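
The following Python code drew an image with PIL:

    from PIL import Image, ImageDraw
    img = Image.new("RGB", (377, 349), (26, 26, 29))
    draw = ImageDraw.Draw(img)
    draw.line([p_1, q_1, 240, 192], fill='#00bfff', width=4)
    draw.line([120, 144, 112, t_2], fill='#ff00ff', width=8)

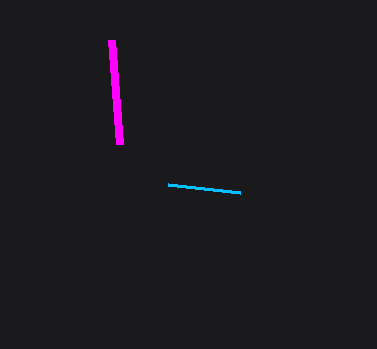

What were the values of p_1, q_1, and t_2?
p_1 = 168, q_1 = 184, t_2 = 40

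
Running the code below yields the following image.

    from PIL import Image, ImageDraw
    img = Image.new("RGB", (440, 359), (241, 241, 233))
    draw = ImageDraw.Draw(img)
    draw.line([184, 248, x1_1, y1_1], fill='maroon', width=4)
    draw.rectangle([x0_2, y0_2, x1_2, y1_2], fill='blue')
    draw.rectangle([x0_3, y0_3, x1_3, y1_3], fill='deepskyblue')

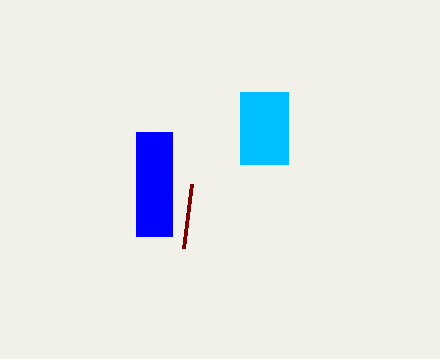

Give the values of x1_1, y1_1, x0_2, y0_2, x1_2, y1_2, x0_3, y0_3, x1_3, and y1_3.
x1_1 = 192, y1_1 = 184, x0_2 = 136, y0_2 = 132, x1_2 = 172, y1_2 = 236, x0_3 = 240, y0_3 = 92, x1_3 = 288, y1_3 = 164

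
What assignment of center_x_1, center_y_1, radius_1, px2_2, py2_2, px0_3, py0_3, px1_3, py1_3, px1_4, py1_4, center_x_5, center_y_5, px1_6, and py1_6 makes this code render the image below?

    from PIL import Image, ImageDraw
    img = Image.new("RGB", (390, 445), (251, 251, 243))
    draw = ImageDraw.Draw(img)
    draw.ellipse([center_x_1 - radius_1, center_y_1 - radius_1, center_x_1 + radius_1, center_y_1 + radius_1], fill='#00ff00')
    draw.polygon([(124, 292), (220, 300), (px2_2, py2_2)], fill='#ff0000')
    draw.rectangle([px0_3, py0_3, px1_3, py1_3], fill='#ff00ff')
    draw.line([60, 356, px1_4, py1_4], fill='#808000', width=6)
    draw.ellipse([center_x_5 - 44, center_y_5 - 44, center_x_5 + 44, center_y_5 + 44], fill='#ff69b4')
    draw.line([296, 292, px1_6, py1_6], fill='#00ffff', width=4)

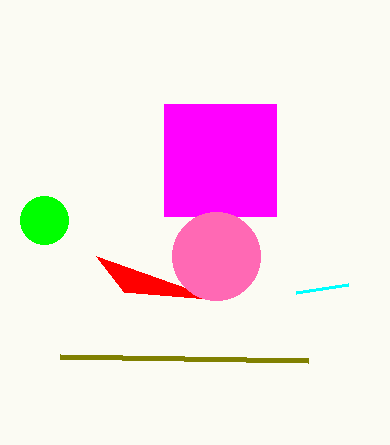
center_x_1 = 44
center_y_1 = 220
radius_1 = 24
px2_2 = 96
py2_2 = 256
px0_3 = 164
py0_3 = 104
px1_3 = 276
py1_3 = 216
px1_4 = 308
py1_4 = 360
center_x_5 = 216
center_y_5 = 256
px1_6 = 348
py1_6 = 284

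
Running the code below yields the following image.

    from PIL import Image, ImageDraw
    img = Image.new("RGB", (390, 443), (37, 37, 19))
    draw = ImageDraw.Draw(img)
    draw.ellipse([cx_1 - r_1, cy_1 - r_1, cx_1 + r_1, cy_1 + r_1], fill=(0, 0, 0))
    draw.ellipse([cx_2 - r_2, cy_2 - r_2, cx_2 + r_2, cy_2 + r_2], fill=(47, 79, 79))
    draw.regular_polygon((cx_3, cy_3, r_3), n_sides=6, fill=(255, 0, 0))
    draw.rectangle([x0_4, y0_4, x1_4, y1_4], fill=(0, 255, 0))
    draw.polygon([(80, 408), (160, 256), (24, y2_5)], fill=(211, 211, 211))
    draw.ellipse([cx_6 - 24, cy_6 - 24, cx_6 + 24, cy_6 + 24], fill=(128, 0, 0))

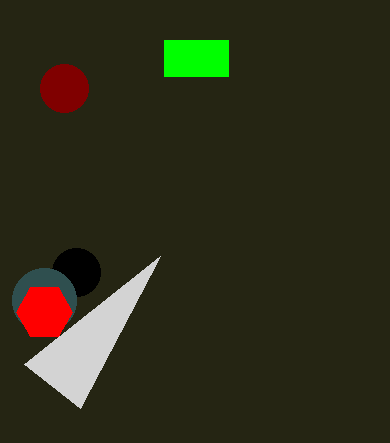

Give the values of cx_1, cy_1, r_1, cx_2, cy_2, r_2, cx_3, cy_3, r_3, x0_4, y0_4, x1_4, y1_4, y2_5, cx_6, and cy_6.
cx_1 = 76
cy_1 = 272
r_1 = 24
cx_2 = 44
cy_2 = 300
r_2 = 32
cx_3 = 44
cy_3 = 312
r_3 = 28
x0_4 = 164
y0_4 = 40
x1_4 = 228
y1_4 = 76
y2_5 = 364
cx_6 = 64
cy_6 = 88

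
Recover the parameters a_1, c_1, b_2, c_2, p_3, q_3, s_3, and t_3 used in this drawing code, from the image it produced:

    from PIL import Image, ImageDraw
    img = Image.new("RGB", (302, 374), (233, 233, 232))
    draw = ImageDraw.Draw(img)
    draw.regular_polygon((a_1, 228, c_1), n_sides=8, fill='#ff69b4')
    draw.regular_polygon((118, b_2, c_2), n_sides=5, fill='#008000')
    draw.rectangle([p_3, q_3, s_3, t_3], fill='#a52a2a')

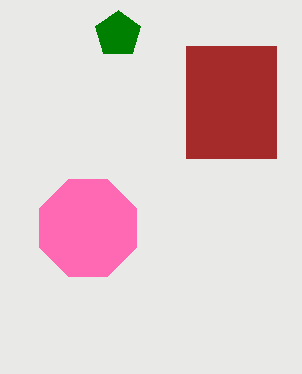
a_1 = 88, c_1 = 52, b_2 = 34, c_2 = 24, p_3 = 186, q_3 = 46, s_3 = 276, t_3 = 158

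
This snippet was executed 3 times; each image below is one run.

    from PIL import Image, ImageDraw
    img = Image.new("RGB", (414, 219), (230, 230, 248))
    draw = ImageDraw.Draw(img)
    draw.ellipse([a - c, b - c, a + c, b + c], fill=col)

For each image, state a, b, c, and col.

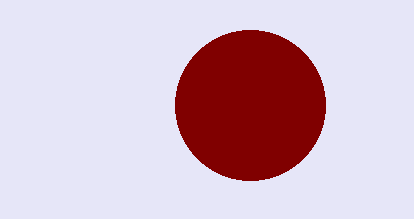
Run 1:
a = 250, b = 105, c = 75, col = 'maroon'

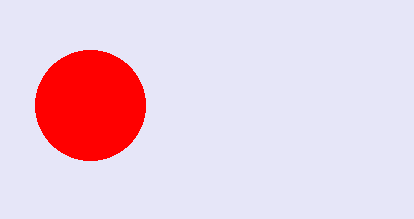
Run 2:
a = 90
b = 105
c = 55
col = 'red'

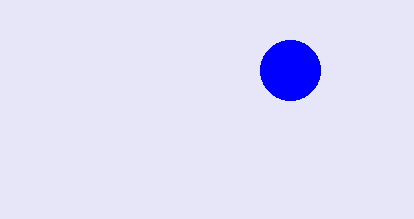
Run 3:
a = 290, b = 70, c = 30, col = 'blue'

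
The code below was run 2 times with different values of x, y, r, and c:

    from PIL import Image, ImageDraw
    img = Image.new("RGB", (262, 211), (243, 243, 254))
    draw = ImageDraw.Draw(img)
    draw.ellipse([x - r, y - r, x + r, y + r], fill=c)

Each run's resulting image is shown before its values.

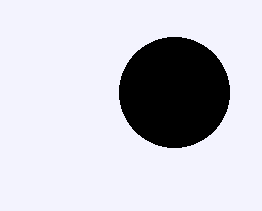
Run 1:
x = 174; y = 92; r = 55; c = 'black'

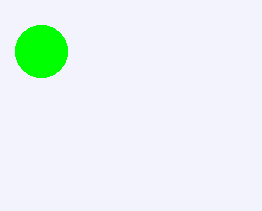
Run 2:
x = 41; y = 51; r = 26; c = 'lime'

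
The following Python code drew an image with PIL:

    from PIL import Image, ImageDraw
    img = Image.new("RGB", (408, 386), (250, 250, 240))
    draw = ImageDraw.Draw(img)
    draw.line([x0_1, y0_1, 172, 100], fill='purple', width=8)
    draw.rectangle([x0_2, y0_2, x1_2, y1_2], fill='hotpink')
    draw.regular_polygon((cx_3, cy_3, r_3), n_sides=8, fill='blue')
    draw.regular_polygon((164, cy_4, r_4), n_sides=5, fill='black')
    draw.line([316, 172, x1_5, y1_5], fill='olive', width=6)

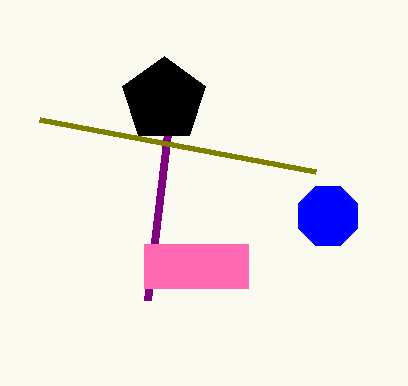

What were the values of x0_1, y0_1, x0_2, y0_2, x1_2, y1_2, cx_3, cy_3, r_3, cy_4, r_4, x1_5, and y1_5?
x0_1 = 148; y0_1 = 300; x0_2 = 144; y0_2 = 244; x1_2 = 248; y1_2 = 288; cx_3 = 328; cy_3 = 216; r_3 = 32; cy_4 = 100; r_4 = 44; x1_5 = 40; y1_5 = 120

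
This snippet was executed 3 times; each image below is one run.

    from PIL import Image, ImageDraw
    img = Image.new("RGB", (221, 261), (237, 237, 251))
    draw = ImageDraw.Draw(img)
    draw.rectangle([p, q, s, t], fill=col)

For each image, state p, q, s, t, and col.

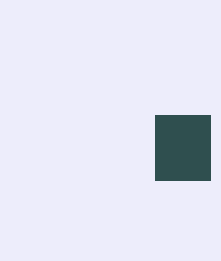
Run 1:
p = 155, q = 115, s = 210, t = 180, col = 'darkslategray'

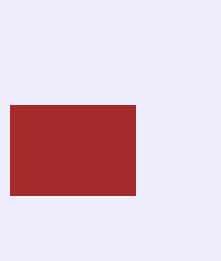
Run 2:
p = 10, q = 105, s = 135, t = 195, col = 'brown'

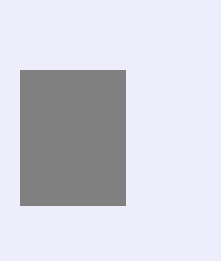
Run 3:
p = 20
q = 70
s = 125
t = 205
col = 'gray'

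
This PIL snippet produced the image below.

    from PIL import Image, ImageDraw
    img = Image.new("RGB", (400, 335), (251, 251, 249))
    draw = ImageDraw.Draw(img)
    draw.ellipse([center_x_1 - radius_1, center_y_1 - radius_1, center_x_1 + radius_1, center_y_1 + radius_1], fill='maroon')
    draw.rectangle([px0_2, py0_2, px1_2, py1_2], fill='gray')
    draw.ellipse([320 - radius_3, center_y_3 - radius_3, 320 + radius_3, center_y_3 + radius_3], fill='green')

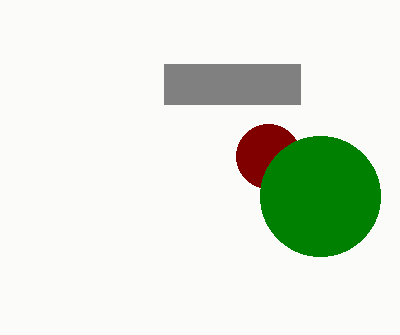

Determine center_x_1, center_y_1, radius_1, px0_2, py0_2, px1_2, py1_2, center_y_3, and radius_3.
center_x_1 = 268
center_y_1 = 156
radius_1 = 32
px0_2 = 164
py0_2 = 64
px1_2 = 300
py1_2 = 104
center_y_3 = 196
radius_3 = 60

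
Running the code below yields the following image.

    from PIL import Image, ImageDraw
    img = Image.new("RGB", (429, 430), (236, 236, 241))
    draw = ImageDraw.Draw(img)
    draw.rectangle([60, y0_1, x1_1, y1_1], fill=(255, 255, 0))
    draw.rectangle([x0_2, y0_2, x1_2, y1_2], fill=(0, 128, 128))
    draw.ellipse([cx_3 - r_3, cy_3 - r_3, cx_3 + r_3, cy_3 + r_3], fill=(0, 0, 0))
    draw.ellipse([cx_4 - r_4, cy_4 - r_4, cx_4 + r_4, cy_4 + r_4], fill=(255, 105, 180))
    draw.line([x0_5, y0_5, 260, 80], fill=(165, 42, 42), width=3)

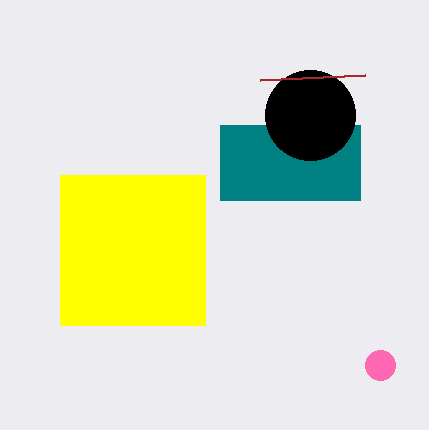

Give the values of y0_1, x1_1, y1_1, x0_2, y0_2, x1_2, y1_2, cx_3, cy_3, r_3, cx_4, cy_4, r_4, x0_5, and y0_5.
y0_1 = 175, x1_1 = 205, y1_1 = 325, x0_2 = 220, y0_2 = 125, x1_2 = 360, y1_2 = 200, cx_3 = 310, cy_3 = 115, r_3 = 45, cx_4 = 380, cy_4 = 365, r_4 = 15, x0_5 = 365, y0_5 = 75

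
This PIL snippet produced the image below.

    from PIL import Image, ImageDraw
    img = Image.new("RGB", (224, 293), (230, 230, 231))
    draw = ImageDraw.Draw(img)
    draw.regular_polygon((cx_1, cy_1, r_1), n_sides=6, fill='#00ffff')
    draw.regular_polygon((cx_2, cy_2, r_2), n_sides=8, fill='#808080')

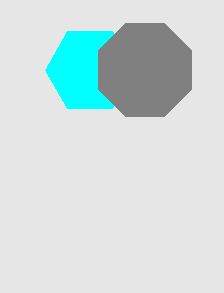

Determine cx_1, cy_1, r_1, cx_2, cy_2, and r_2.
cx_1 = 90; cy_1 = 70; r_1 = 45; cx_2 = 145; cy_2 = 70; r_2 = 50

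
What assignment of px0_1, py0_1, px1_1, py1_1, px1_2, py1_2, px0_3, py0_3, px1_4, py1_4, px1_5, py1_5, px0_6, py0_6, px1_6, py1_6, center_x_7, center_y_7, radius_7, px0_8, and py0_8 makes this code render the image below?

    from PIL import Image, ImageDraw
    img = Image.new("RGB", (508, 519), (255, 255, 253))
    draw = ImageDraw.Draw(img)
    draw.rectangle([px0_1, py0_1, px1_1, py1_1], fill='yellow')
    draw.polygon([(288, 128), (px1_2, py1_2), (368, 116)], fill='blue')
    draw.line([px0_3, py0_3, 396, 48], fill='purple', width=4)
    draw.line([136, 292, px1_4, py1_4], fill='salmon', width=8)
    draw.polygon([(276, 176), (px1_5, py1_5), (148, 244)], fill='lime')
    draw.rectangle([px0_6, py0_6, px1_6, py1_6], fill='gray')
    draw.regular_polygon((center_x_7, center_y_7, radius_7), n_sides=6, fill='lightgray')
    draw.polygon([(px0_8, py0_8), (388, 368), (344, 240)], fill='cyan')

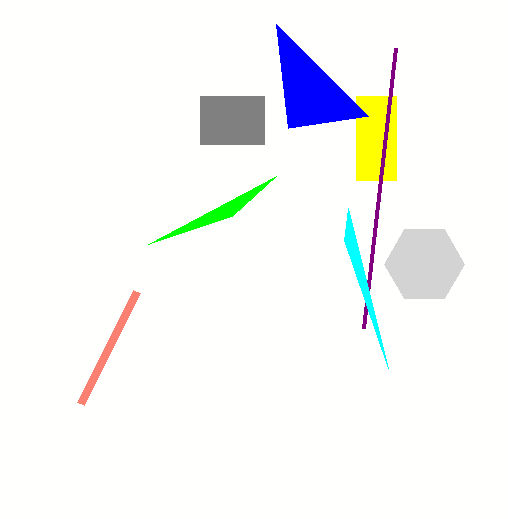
px0_1 = 356
py0_1 = 96
px1_1 = 396
py1_1 = 180
px1_2 = 276
py1_2 = 24
px0_3 = 364
py0_3 = 328
px1_4 = 80
py1_4 = 404
px1_5 = 232
py1_5 = 216
px0_6 = 200
py0_6 = 96
px1_6 = 264
py1_6 = 144
center_x_7 = 424
center_y_7 = 264
radius_7 = 40
px0_8 = 348
py0_8 = 208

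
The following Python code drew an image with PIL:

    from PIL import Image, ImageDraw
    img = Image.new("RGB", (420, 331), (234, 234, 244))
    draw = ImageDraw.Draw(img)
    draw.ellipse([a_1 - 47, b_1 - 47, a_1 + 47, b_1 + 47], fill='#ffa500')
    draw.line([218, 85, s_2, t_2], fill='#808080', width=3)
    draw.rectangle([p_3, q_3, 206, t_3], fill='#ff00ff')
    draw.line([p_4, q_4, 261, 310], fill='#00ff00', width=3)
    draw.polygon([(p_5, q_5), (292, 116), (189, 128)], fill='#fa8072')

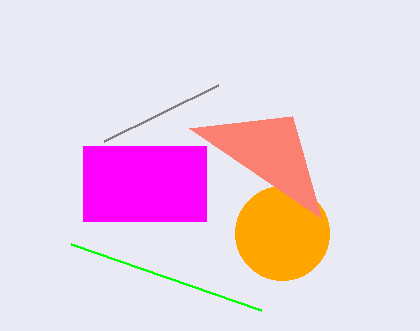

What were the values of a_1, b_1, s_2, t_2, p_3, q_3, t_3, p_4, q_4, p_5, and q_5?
a_1 = 282; b_1 = 233; s_2 = 104; t_2 = 141; p_3 = 83; q_3 = 146; t_3 = 221; p_4 = 71; q_4 = 244; p_5 = 321; q_5 = 218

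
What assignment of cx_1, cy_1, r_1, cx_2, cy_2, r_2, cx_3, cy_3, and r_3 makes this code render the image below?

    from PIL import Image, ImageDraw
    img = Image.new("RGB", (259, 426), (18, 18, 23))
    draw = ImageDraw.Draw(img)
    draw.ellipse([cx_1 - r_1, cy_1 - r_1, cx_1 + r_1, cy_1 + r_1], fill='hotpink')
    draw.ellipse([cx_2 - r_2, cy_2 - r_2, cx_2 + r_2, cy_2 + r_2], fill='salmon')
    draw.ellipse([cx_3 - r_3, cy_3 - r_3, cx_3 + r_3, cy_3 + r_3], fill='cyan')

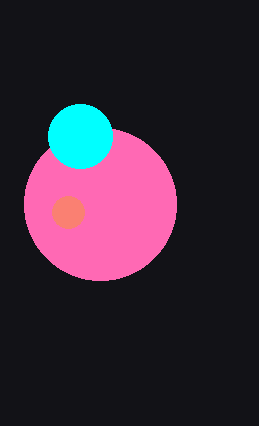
cx_1 = 100; cy_1 = 204; r_1 = 76; cx_2 = 68; cy_2 = 212; r_2 = 16; cx_3 = 80; cy_3 = 136; r_3 = 32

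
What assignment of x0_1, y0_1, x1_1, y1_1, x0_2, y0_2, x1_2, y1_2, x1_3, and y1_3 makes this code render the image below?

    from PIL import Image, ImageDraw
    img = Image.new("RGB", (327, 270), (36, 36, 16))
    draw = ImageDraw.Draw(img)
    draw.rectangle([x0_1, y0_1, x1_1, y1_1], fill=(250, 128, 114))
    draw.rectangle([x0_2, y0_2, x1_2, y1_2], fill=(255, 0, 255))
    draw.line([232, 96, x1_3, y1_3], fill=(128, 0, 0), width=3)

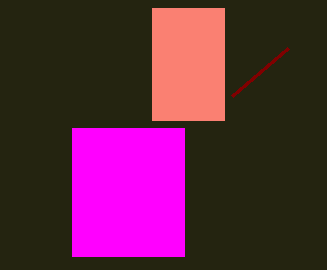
x0_1 = 152
y0_1 = 8
x1_1 = 224
y1_1 = 120
x0_2 = 72
y0_2 = 128
x1_2 = 184
y1_2 = 256
x1_3 = 288
y1_3 = 48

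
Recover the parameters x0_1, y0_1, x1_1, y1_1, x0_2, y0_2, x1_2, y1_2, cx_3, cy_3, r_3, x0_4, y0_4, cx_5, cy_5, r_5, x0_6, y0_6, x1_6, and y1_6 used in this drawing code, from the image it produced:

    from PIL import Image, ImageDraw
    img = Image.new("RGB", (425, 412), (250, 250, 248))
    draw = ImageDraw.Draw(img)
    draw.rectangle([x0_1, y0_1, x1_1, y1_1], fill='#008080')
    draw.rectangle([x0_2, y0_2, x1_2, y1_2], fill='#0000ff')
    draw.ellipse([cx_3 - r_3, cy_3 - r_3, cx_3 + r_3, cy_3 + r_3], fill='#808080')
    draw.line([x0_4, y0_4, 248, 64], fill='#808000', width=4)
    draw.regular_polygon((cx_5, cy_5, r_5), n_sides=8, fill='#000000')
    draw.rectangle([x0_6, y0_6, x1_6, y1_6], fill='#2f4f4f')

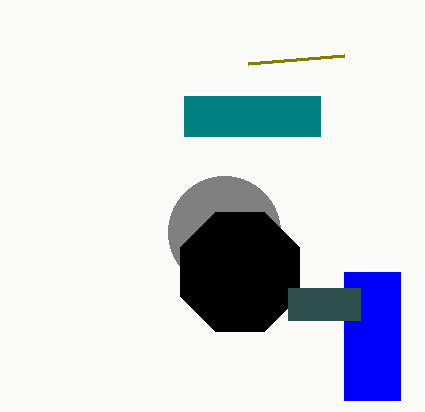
x0_1 = 184; y0_1 = 96; x1_1 = 320; y1_1 = 136; x0_2 = 344; y0_2 = 272; x1_2 = 400; y1_2 = 400; cx_3 = 224; cy_3 = 232; r_3 = 56; x0_4 = 344; y0_4 = 56; cx_5 = 240; cy_5 = 272; r_5 = 64; x0_6 = 288; y0_6 = 288; x1_6 = 360; y1_6 = 320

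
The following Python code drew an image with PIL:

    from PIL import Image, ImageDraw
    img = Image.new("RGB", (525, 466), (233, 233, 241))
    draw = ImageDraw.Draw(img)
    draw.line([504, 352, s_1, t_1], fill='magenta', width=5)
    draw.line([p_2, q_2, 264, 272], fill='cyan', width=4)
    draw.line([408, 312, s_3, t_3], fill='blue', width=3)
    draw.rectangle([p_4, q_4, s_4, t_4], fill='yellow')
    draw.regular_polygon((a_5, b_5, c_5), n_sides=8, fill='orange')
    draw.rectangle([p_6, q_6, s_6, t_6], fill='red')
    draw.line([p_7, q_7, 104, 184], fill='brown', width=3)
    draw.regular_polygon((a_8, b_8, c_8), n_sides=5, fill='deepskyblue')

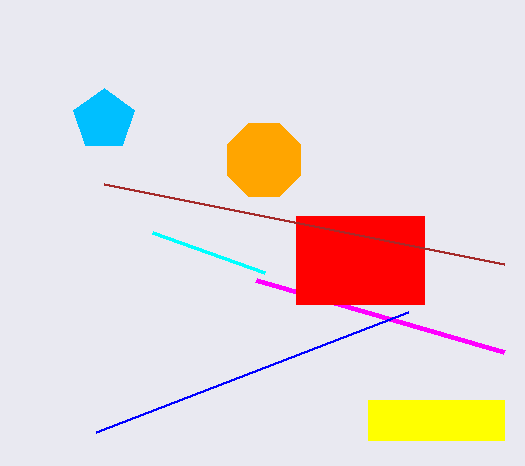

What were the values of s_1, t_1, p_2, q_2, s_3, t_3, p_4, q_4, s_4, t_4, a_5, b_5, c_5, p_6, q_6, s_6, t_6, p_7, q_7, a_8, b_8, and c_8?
s_1 = 256; t_1 = 280; p_2 = 152; q_2 = 232; s_3 = 96; t_3 = 432; p_4 = 368; q_4 = 400; s_4 = 504; t_4 = 440; a_5 = 264; b_5 = 160; c_5 = 40; p_6 = 296; q_6 = 216; s_6 = 424; t_6 = 304; p_7 = 504; q_7 = 264; a_8 = 104; b_8 = 120; c_8 = 32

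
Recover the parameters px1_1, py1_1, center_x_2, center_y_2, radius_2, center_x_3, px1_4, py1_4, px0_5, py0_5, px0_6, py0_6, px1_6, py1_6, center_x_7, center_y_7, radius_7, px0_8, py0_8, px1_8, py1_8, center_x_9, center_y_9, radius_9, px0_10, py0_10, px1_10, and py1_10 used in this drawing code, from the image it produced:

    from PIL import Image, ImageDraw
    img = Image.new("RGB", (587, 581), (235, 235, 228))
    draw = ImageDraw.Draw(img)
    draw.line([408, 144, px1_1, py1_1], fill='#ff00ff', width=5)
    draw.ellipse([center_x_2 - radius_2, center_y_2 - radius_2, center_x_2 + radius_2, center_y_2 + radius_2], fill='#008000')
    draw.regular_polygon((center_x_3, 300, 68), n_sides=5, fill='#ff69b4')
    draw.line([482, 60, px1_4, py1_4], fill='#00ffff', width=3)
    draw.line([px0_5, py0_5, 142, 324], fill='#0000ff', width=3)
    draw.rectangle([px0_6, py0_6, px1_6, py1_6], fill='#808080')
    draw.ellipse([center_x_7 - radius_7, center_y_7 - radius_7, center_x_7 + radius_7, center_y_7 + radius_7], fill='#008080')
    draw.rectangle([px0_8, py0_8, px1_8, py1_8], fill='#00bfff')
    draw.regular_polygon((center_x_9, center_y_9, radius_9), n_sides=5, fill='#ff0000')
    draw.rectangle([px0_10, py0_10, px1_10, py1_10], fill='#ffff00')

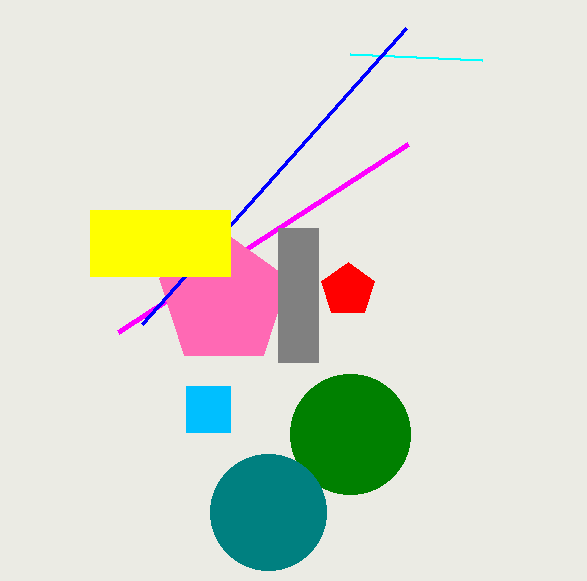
px1_1 = 118
py1_1 = 332
center_x_2 = 350
center_y_2 = 434
radius_2 = 60
center_x_3 = 224
px1_4 = 350
py1_4 = 54
px0_5 = 406
py0_5 = 28
px0_6 = 278
py0_6 = 228
px1_6 = 318
py1_6 = 362
center_x_7 = 268
center_y_7 = 512
radius_7 = 58
px0_8 = 186
py0_8 = 386
px1_8 = 230
py1_8 = 432
center_x_9 = 348
center_y_9 = 290
radius_9 = 28
px0_10 = 90
py0_10 = 210
px1_10 = 230
py1_10 = 276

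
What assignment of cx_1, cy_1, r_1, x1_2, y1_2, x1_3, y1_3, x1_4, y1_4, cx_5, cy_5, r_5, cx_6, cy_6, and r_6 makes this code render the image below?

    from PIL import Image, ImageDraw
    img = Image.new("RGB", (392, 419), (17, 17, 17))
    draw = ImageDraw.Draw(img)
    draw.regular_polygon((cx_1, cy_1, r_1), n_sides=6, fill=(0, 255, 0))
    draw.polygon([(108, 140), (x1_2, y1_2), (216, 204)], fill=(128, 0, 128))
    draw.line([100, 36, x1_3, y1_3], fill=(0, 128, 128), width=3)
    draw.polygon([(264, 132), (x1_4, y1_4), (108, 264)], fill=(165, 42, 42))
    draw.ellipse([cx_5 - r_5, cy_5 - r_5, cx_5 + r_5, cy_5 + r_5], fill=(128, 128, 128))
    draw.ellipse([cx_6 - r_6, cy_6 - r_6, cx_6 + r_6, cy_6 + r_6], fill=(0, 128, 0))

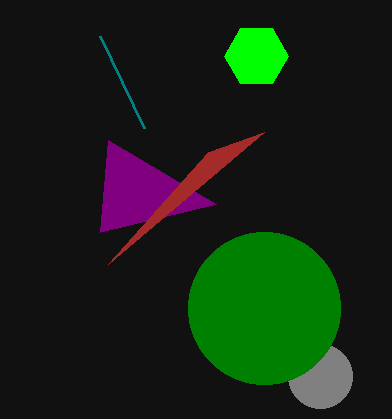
cx_1 = 256; cy_1 = 56; r_1 = 32; x1_2 = 100; y1_2 = 232; x1_3 = 144; y1_3 = 128; x1_4 = 208; y1_4 = 152; cx_5 = 320; cy_5 = 376; r_5 = 32; cx_6 = 264; cy_6 = 308; r_6 = 76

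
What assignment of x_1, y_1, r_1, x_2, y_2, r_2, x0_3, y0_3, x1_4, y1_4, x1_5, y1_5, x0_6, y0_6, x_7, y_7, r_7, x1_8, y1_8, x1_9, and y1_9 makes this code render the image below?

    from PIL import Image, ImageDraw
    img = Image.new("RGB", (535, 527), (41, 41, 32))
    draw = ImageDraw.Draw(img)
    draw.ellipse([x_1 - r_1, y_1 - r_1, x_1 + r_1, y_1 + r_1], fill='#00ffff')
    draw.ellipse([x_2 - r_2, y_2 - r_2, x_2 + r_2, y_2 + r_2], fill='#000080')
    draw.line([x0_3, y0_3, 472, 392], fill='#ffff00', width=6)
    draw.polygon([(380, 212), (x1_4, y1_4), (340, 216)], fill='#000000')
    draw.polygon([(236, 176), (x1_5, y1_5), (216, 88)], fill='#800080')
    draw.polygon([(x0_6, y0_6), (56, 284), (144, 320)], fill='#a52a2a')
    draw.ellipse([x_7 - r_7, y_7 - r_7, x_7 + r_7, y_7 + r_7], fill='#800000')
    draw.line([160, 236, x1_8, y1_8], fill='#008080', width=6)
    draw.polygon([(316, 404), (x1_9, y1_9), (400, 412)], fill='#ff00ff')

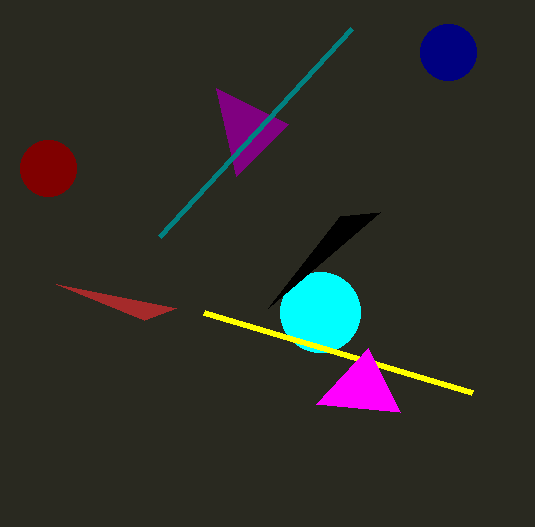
x_1 = 320
y_1 = 312
r_1 = 40
x_2 = 448
y_2 = 52
r_2 = 28
x0_3 = 204
y0_3 = 312
x1_4 = 268
y1_4 = 308
x1_5 = 288
y1_5 = 124
x0_6 = 176
y0_6 = 308
x_7 = 48
y_7 = 168
r_7 = 28
x1_8 = 352
y1_8 = 28
x1_9 = 368
y1_9 = 348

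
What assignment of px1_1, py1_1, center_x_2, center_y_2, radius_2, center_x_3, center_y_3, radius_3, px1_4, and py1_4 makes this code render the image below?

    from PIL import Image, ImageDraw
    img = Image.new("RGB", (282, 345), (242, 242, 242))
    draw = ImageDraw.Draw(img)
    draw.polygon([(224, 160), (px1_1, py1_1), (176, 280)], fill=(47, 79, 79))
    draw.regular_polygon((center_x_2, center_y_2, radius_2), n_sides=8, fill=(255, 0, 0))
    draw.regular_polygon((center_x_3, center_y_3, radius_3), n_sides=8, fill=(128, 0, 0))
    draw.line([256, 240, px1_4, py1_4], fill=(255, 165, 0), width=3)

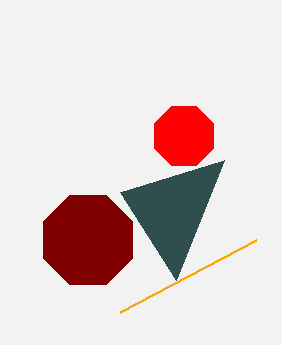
px1_1 = 120
py1_1 = 192
center_x_2 = 184
center_y_2 = 136
radius_2 = 32
center_x_3 = 88
center_y_3 = 240
radius_3 = 48
px1_4 = 120
py1_4 = 312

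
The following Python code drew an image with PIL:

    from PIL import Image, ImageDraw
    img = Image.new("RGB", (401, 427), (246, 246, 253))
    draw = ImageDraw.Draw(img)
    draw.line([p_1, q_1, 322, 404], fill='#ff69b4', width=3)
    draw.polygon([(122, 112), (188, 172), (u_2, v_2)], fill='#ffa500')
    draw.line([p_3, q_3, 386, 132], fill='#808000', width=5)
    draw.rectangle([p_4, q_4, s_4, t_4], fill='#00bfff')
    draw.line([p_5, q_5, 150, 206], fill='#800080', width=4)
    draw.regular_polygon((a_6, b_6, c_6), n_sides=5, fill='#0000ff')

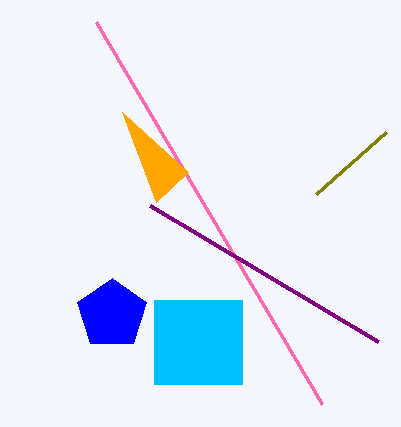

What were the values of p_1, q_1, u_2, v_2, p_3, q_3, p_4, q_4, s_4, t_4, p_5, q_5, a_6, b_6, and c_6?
p_1 = 96; q_1 = 22; u_2 = 156; v_2 = 202; p_3 = 316; q_3 = 194; p_4 = 154; q_4 = 300; s_4 = 242; t_4 = 384; p_5 = 378; q_5 = 342; a_6 = 112; b_6 = 314; c_6 = 36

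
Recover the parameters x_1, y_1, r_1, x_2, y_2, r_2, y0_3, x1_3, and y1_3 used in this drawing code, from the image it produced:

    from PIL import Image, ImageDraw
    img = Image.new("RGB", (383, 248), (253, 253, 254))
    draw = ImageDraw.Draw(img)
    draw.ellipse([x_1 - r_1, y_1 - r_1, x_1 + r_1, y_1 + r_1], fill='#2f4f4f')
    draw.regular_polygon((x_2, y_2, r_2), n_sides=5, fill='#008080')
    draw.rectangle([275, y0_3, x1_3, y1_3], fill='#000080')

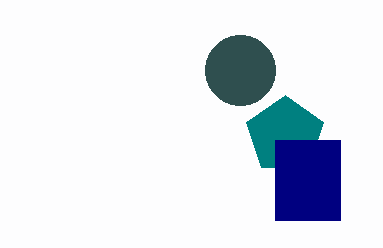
x_1 = 240, y_1 = 70, r_1 = 35, x_2 = 285, y_2 = 135, r_2 = 40, y0_3 = 140, x1_3 = 340, y1_3 = 220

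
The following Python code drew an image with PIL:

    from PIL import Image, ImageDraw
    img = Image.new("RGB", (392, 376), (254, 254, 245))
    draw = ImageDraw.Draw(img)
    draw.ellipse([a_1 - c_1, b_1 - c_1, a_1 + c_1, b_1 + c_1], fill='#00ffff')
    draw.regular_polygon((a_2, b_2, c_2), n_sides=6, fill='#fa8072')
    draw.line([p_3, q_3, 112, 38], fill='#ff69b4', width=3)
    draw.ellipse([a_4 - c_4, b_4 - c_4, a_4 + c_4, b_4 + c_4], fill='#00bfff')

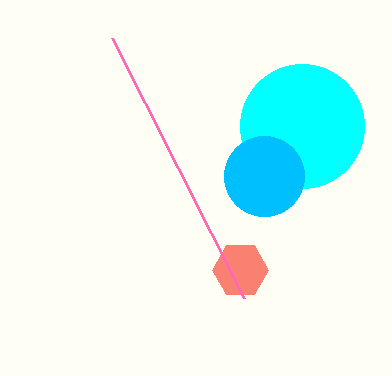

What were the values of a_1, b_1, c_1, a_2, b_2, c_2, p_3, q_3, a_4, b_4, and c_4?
a_1 = 302; b_1 = 126; c_1 = 62; a_2 = 240; b_2 = 270; c_2 = 28; p_3 = 244; q_3 = 298; a_4 = 264; b_4 = 176; c_4 = 40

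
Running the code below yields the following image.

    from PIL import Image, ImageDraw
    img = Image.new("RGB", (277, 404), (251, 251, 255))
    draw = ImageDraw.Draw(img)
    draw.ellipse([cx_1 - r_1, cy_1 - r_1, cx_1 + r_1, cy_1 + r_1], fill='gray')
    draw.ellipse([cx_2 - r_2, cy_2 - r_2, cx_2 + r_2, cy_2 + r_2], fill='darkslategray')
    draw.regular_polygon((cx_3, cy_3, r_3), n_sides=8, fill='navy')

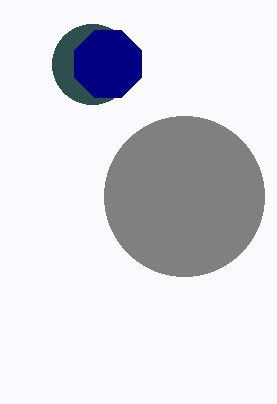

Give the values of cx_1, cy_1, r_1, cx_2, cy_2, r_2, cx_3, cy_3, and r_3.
cx_1 = 184
cy_1 = 196
r_1 = 80
cx_2 = 92
cy_2 = 64
r_2 = 40
cx_3 = 108
cy_3 = 64
r_3 = 36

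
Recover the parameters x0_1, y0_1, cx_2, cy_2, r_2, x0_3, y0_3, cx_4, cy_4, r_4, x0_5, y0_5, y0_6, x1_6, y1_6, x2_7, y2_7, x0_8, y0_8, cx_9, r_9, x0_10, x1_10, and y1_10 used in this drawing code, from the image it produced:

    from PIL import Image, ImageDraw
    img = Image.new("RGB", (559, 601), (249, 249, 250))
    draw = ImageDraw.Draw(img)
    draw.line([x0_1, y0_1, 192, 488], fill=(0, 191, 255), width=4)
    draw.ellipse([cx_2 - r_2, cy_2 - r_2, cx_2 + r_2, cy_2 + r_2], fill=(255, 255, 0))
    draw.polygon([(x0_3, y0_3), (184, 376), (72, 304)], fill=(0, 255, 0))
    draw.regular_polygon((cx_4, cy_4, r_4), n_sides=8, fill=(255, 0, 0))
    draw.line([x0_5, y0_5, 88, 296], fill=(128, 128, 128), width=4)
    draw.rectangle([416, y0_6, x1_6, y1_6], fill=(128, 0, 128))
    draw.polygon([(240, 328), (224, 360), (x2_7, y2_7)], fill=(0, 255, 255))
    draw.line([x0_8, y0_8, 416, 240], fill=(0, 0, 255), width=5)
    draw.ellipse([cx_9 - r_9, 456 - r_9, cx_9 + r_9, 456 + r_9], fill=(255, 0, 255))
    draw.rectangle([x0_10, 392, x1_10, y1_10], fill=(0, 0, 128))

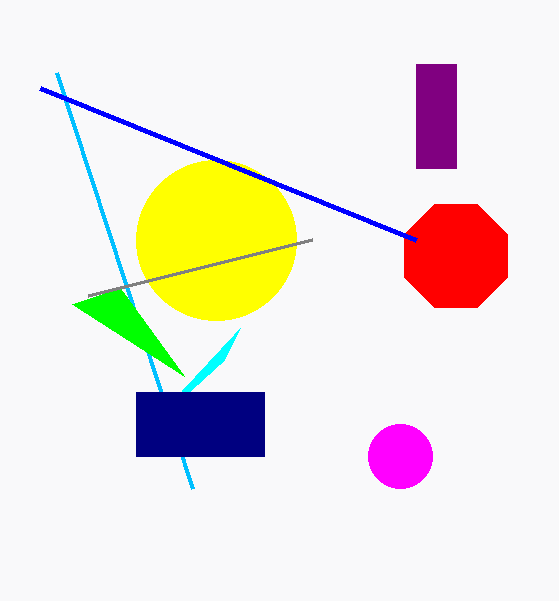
x0_1 = 56, y0_1 = 72, cx_2 = 216, cy_2 = 240, r_2 = 80, x0_3 = 120, y0_3 = 288, cx_4 = 456, cy_4 = 256, r_4 = 56, x0_5 = 312, y0_5 = 240, y0_6 = 64, x1_6 = 456, y1_6 = 168, x2_7 = 136, y2_7 = 440, x0_8 = 40, y0_8 = 88, cx_9 = 400, r_9 = 32, x0_10 = 136, x1_10 = 264, y1_10 = 456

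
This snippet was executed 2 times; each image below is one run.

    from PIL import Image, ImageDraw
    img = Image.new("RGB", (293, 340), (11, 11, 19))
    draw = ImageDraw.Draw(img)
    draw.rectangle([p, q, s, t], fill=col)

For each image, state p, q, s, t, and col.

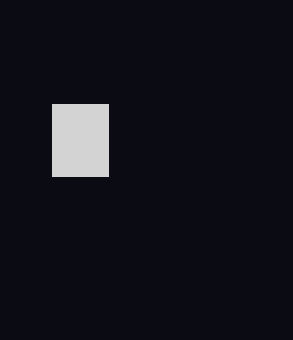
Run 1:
p = 52
q = 104
s = 108
t = 176
col = 'lightgray'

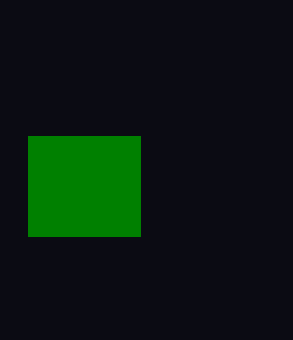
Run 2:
p = 28, q = 136, s = 140, t = 236, col = 'green'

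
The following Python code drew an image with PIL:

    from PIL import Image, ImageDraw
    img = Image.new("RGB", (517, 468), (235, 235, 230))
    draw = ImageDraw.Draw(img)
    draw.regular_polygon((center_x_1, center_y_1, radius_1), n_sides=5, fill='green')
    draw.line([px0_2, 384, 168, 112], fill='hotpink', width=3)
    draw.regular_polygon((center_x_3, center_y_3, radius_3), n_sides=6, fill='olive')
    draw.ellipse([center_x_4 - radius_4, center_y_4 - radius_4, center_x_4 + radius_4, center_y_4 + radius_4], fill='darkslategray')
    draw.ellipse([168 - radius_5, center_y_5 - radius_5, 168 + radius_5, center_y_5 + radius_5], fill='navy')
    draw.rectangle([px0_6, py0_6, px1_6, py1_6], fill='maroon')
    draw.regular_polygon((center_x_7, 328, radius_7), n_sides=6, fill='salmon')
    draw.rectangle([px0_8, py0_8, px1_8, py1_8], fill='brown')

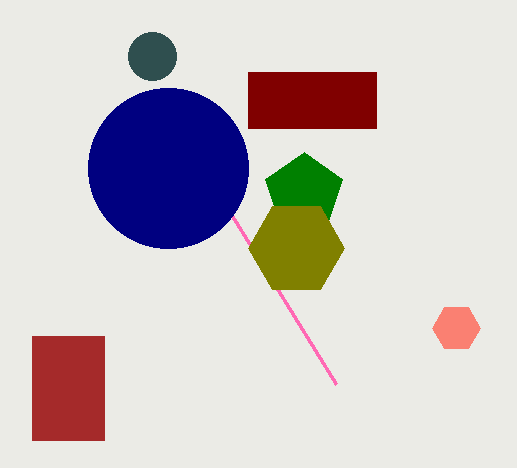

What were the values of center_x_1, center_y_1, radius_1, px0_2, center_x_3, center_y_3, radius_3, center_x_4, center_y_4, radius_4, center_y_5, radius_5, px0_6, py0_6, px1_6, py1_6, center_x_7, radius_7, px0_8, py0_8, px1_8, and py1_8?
center_x_1 = 304; center_y_1 = 192; radius_1 = 40; px0_2 = 336; center_x_3 = 296; center_y_3 = 248; radius_3 = 48; center_x_4 = 152; center_y_4 = 56; radius_4 = 24; center_y_5 = 168; radius_5 = 80; px0_6 = 248; py0_6 = 72; px1_6 = 376; py1_6 = 128; center_x_7 = 456; radius_7 = 24; px0_8 = 32; py0_8 = 336; px1_8 = 104; py1_8 = 440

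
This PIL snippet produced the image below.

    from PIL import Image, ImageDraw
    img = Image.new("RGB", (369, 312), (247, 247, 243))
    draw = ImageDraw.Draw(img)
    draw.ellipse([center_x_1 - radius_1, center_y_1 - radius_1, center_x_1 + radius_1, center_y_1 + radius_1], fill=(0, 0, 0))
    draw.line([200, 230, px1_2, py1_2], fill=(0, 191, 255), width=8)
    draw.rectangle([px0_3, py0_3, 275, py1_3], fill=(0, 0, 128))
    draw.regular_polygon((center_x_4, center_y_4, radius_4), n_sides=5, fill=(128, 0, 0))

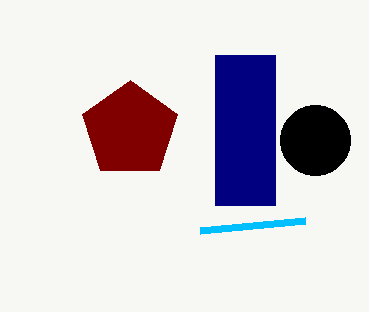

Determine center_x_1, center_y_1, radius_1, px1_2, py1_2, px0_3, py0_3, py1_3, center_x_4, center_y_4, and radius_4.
center_x_1 = 315; center_y_1 = 140; radius_1 = 35; px1_2 = 305; py1_2 = 220; px0_3 = 215; py0_3 = 55; py1_3 = 205; center_x_4 = 130; center_y_4 = 130; radius_4 = 50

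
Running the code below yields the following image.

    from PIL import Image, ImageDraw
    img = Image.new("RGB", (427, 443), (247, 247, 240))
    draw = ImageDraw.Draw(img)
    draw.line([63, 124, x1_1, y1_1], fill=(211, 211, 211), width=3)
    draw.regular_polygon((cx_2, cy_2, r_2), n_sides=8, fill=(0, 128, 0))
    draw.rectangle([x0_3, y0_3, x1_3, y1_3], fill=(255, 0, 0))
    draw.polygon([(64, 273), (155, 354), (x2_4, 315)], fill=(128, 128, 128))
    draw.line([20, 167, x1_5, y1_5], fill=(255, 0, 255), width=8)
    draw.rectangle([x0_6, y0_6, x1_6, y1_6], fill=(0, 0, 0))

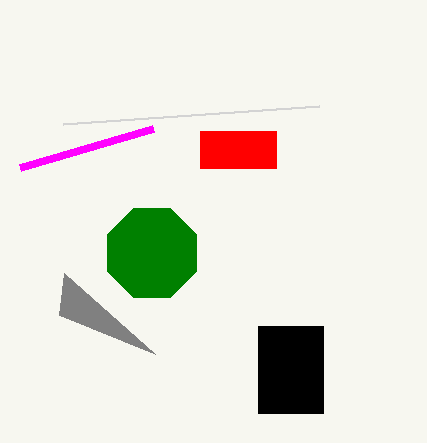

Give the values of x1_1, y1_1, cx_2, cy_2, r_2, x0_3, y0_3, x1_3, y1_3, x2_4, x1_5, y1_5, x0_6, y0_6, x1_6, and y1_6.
x1_1 = 319, y1_1 = 106, cx_2 = 152, cy_2 = 253, r_2 = 48, x0_3 = 200, y0_3 = 131, x1_3 = 276, y1_3 = 168, x2_4 = 59, x1_5 = 153, y1_5 = 128, x0_6 = 258, y0_6 = 326, x1_6 = 323, y1_6 = 413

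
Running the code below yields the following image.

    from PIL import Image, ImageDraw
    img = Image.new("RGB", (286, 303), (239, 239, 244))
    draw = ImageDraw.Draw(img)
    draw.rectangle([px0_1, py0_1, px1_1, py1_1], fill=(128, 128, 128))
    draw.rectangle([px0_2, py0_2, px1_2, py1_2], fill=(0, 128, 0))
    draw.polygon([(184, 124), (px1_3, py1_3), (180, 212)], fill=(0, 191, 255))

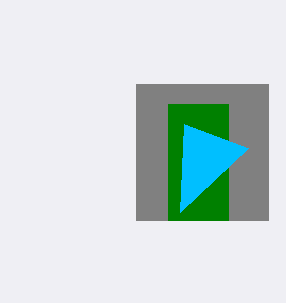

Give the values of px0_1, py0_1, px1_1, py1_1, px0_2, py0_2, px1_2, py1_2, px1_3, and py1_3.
px0_1 = 136; py0_1 = 84; px1_1 = 268; py1_1 = 220; px0_2 = 168; py0_2 = 104; px1_2 = 228; py1_2 = 220; px1_3 = 248; py1_3 = 148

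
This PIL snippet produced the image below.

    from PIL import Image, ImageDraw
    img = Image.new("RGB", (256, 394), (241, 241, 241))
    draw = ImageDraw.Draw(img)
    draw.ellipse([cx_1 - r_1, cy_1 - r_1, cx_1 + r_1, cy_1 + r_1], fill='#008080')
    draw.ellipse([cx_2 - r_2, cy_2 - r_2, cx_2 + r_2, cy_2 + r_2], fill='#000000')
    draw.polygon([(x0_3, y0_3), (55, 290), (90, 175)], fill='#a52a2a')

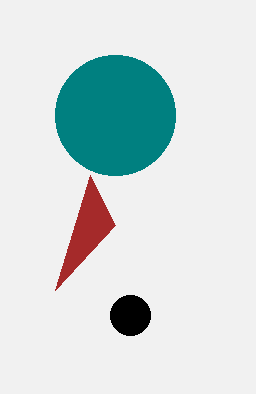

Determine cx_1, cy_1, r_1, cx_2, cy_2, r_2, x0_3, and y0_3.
cx_1 = 115, cy_1 = 115, r_1 = 60, cx_2 = 130, cy_2 = 315, r_2 = 20, x0_3 = 115, y0_3 = 225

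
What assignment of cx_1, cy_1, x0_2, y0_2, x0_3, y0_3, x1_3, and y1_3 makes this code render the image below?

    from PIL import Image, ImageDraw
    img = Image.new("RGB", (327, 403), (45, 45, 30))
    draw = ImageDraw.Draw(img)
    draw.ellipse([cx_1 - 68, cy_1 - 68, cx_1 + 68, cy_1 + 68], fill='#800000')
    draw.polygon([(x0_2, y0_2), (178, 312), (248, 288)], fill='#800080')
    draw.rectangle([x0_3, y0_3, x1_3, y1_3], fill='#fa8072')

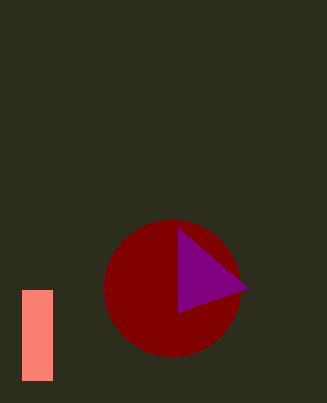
cx_1 = 172, cy_1 = 288, x0_2 = 178, y0_2 = 228, x0_3 = 22, y0_3 = 290, x1_3 = 52, y1_3 = 380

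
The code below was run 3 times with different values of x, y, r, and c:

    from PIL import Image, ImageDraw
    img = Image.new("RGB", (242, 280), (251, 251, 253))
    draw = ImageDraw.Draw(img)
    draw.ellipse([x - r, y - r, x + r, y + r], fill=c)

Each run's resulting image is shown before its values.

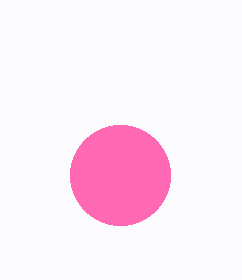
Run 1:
x = 120
y = 175
r = 50
c = 'hotpink'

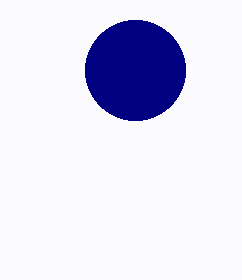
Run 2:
x = 135
y = 70
r = 50
c = 'navy'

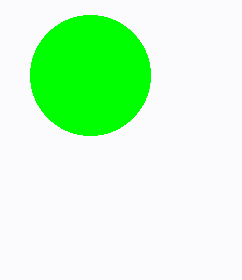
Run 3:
x = 90; y = 75; r = 60; c = 'lime'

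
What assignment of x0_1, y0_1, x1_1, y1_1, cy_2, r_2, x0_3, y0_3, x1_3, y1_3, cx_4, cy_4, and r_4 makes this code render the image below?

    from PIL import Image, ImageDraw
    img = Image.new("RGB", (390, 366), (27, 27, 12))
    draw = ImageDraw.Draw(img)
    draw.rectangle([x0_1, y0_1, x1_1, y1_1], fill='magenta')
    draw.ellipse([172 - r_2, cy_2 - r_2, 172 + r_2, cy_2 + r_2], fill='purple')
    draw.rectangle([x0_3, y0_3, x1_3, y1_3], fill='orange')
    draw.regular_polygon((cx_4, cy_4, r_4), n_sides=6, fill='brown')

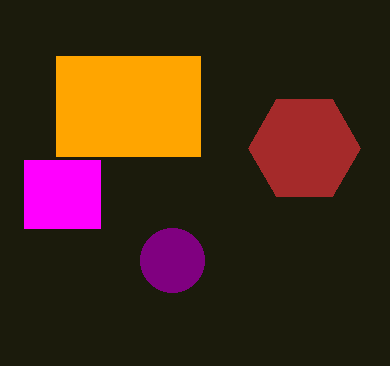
x0_1 = 24; y0_1 = 160; x1_1 = 100; y1_1 = 228; cy_2 = 260; r_2 = 32; x0_3 = 56; y0_3 = 56; x1_3 = 200; y1_3 = 156; cx_4 = 304; cy_4 = 148; r_4 = 56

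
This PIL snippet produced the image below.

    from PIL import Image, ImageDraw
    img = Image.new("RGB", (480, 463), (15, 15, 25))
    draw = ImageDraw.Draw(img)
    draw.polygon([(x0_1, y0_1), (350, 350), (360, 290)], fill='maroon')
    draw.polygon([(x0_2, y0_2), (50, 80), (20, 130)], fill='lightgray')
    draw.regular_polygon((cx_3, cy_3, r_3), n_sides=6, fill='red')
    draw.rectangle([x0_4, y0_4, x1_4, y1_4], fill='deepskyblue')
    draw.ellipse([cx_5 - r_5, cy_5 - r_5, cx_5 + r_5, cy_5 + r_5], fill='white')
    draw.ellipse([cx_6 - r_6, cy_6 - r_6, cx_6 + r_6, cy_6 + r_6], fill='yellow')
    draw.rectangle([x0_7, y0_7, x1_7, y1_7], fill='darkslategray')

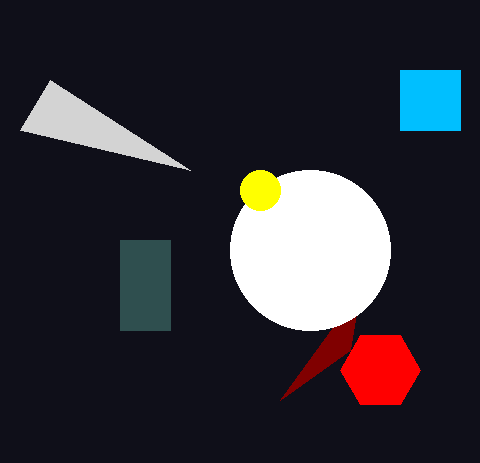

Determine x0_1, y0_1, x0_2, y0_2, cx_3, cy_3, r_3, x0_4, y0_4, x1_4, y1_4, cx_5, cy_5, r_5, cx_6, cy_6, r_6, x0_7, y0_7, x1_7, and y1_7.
x0_1 = 280; y0_1 = 400; x0_2 = 190; y0_2 = 170; cx_3 = 380; cy_3 = 370; r_3 = 40; x0_4 = 400; y0_4 = 70; x1_4 = 460; y1_4 = 130; cx_5 = 310; cy_5 = 250; r_5 = 80; cx_6 = 260; cy_6 = 190; r_6 = 20; x0_7 = 120; y0_7 = 240; x1_7 = 170; y1_7 = 330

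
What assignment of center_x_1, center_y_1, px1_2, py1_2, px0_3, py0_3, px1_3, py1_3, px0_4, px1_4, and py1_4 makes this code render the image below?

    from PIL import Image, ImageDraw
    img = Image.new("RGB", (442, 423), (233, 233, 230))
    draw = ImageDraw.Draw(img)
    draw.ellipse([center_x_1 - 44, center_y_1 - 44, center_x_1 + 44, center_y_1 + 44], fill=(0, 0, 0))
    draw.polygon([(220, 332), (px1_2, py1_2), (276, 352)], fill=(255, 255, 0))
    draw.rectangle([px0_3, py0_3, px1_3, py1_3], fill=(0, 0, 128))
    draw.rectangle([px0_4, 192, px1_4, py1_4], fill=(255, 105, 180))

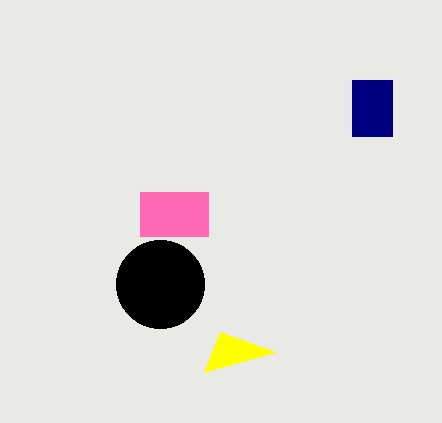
center_x_1 = 160
center_y_1 = 284
px1_2 = 204
py1_2 = 372
px0_3 = 352
py0_3 = 80
px1_3 = 392
py1_3 = 136
px0_4 = 140
px1_4 = 208
py1_4 = 236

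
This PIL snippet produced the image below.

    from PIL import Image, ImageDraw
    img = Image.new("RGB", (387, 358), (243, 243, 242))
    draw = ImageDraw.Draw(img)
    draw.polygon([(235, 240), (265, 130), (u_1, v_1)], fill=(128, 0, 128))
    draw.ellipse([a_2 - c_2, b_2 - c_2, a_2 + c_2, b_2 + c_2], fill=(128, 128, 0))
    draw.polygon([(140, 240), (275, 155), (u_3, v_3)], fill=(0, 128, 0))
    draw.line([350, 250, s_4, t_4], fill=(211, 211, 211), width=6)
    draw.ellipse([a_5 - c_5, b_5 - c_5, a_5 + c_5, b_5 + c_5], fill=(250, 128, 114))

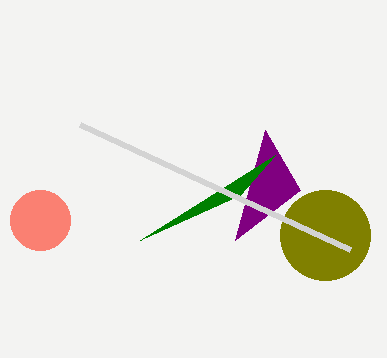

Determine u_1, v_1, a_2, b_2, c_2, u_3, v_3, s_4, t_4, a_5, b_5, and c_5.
u_1 = 300; v_1 = 190; a_2 = 325; b_2 = 235; c_2 = 45; u_3 = 240; v_3 = 195; s_4 = 80; t_4 = 125; a_5 = 40; b_5 = 220; c_5 = 30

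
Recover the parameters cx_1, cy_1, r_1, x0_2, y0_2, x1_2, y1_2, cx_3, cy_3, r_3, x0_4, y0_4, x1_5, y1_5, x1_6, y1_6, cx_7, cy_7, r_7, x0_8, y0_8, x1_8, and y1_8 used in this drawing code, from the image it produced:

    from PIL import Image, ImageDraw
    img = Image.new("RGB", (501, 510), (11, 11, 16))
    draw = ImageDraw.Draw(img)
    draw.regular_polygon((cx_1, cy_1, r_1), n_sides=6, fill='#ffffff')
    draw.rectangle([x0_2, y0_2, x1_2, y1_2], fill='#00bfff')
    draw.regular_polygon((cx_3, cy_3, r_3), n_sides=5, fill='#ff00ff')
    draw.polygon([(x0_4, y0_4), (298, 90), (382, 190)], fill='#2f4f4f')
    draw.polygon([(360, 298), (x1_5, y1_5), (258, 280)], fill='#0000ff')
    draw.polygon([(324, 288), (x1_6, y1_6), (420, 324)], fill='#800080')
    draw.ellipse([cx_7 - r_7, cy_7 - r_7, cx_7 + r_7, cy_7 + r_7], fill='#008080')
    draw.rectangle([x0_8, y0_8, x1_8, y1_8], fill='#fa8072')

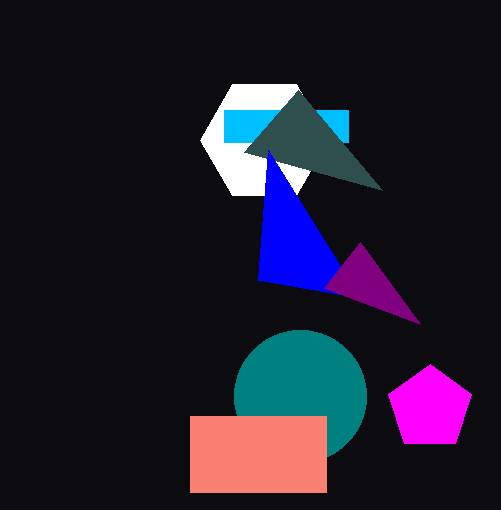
cx_1 = 264; cy_1 = 140; r_1 = 64; x0_2 = 224; y0_2 = 110; x1_2 = 348; y1_2 = 142; cx_3 = 430; cy_3 = 408; r_3 = 44; x0_4 = 244; y0_4 = 152; x1_5 = 268; y1_5 = 150; x1_6 = 360; y1_6 = 242; cx_7 = 300; cy_7 = 396; r_7 = 66; x0_8 = 190; y0_8 = 416; x1_8 = 326; y1_8 = 492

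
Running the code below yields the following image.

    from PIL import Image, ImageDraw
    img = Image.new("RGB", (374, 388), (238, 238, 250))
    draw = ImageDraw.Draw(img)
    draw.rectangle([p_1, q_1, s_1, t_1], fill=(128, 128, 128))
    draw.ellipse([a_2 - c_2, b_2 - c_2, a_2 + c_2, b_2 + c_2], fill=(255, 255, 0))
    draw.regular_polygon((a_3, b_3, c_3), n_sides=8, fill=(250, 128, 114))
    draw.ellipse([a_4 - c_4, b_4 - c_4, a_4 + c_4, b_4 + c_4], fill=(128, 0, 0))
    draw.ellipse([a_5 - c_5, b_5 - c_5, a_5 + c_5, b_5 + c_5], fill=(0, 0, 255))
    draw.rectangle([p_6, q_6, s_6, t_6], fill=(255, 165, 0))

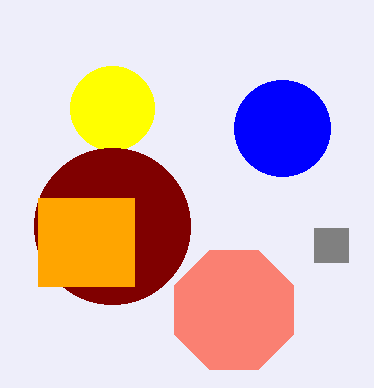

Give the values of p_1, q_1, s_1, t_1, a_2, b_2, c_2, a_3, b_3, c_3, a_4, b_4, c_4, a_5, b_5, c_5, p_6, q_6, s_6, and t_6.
p_1 = 314, q_1 = 228, s_1 = 348, t_1 = 262, a_2 = 112, b_2 = 108, c_2 = 42, a_3 = 234, b_3 = 310, c_3 = 64, a_4 = 112, b_4 = 226, c_4 = 78, a_5 = 282, b_5 = 128, c_5 = 48, p_6 = 38, q_6 = 198, s_6 = 134, t_6 = 286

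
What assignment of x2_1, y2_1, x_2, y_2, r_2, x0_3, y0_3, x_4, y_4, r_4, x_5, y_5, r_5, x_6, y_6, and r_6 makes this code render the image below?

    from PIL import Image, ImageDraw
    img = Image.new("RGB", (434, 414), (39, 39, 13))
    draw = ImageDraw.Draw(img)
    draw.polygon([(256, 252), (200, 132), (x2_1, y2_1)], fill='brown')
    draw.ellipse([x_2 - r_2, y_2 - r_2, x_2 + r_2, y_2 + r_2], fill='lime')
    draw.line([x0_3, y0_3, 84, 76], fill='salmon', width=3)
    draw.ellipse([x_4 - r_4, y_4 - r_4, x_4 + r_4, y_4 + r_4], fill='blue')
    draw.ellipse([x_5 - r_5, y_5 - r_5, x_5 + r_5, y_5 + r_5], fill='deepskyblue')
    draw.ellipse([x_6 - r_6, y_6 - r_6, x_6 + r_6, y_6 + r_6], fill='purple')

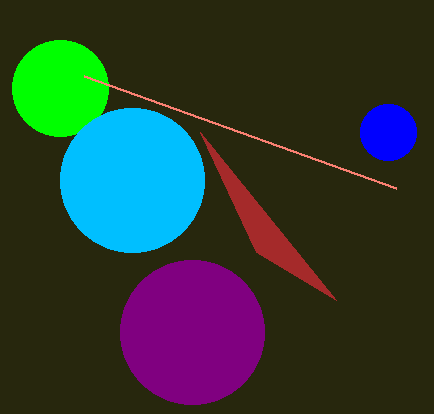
x2_1 = 336
y2_1 = 300
x_2 = 60
y_2 = 88
r_2 = 48
x0_3 = 396
y0_3 = 188
x_4 = 388
y_4 = 132
r_4 = 28
x_5 = 132
y_5 = 180
r_5 = 72
x_6 = 192
y_6 = 332
r_6 = 72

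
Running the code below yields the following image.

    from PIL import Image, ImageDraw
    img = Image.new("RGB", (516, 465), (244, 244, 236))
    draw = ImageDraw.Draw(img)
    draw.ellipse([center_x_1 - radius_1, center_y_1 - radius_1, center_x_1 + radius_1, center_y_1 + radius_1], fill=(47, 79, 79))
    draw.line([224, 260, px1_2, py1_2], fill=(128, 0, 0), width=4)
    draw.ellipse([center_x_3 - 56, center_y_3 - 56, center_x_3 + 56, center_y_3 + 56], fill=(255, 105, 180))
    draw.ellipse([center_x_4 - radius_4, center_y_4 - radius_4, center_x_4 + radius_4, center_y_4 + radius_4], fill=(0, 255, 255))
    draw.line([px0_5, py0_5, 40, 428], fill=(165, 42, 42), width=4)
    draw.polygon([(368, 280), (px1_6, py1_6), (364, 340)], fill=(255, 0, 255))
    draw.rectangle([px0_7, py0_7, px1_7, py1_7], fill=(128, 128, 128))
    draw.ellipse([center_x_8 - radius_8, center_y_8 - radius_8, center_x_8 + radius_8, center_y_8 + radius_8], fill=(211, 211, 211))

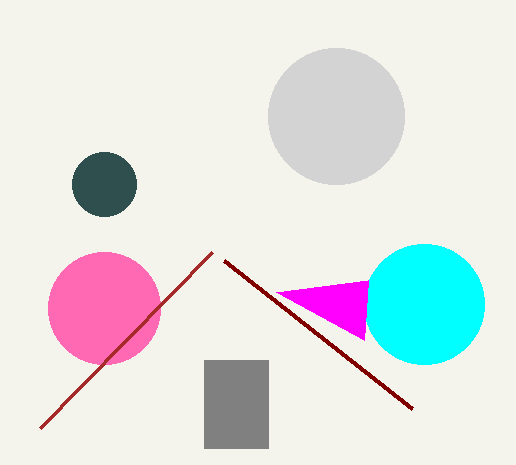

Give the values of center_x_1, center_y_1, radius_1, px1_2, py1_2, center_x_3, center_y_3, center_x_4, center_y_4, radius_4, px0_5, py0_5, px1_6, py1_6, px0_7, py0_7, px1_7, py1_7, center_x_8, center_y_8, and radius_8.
center_x_1 = 104
center_y_1 = 184
radius_1 = 32
px1_2 = 412
py1_2 = 408
center_x_3 = 104
center_y_3 = 308
center_x_4 = 424
center_y_4 = 304
radius_4 = 60
px0_5 = 212
py0_5 = 252
px1_6 = 276
py1_6 = 292
px0_7 = 204
py0_7 = 360
px1_7 = 268
py1_7 = 448
center_x_8 = 336
center_y_8 = 116
radius_8 = 68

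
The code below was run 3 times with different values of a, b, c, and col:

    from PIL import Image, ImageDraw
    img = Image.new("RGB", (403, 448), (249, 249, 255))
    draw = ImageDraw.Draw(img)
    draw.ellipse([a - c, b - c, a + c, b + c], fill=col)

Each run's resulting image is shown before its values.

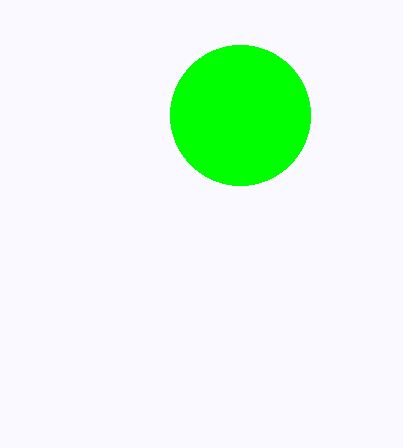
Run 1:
a = 240; b = 115; c = 70; col = 'lime'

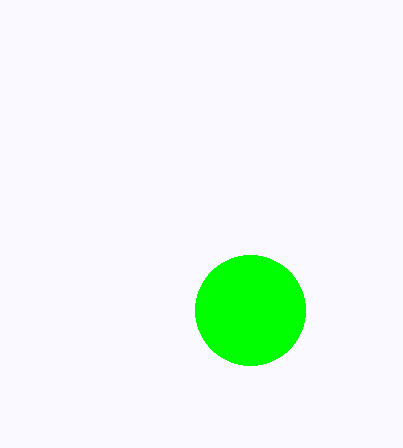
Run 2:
a = 250
b = 310
c = 55
col = 'lime'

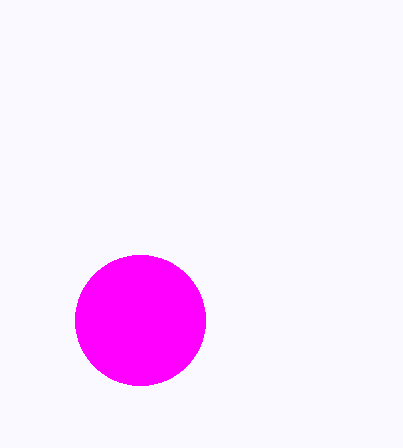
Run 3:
a = 140; b = 320; c = 65; col = 'magenta'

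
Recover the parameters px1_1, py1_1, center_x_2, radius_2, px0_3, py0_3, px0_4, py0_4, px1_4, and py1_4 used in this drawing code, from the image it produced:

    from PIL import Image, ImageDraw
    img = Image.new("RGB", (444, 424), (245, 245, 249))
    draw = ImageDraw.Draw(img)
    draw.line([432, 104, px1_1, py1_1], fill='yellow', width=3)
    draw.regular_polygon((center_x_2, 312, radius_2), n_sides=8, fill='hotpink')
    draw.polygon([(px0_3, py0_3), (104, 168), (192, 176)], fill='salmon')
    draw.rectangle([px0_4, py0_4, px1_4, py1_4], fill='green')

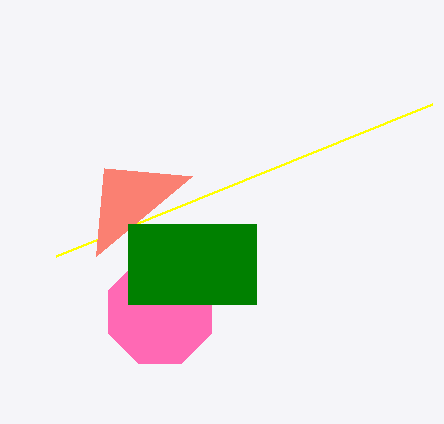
px1_1 = 56; py1_1 = 256; center_x_2 = 160; radius_2 = 56; px0_3 = 96; py0_3 = 256; px0_4 = 128; py0_4 = 224; px1_4 = 256; py1_4 = 304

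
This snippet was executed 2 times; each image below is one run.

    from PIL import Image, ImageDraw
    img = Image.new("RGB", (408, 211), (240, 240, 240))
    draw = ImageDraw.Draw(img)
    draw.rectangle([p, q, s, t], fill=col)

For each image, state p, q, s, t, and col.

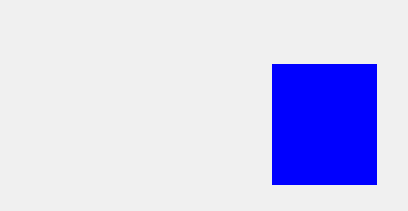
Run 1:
p = 272, q = 64, s = 376, t = 184, col = 'blue'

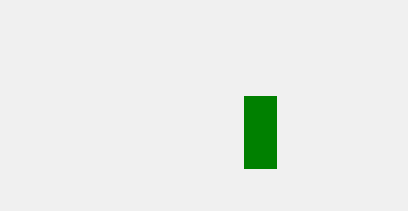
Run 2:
p = 244, q = 96, s = 276, t = 168, col = 'green'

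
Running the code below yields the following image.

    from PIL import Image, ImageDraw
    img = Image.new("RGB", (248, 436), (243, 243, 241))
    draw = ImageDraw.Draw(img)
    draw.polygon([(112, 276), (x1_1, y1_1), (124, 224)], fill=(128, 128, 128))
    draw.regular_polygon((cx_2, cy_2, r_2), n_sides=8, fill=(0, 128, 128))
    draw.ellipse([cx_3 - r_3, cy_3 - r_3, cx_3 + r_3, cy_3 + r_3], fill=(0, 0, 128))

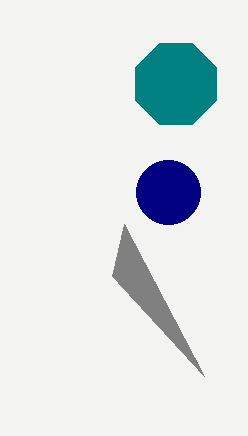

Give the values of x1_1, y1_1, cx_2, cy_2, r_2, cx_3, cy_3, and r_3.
x1_1 = 204, y1_1 = 376, cx_2 = 176, cy_2 = 84, r_2 = 44, cx_3 = 168, cy_3 = 192, r_3 = 32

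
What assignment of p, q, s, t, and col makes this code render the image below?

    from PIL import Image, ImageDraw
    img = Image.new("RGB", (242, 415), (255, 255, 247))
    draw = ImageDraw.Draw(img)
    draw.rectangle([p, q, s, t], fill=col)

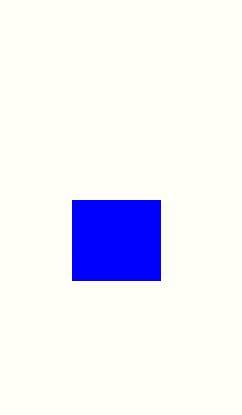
p = 72; q = 200; s = 160; t = 280; col = 'blue'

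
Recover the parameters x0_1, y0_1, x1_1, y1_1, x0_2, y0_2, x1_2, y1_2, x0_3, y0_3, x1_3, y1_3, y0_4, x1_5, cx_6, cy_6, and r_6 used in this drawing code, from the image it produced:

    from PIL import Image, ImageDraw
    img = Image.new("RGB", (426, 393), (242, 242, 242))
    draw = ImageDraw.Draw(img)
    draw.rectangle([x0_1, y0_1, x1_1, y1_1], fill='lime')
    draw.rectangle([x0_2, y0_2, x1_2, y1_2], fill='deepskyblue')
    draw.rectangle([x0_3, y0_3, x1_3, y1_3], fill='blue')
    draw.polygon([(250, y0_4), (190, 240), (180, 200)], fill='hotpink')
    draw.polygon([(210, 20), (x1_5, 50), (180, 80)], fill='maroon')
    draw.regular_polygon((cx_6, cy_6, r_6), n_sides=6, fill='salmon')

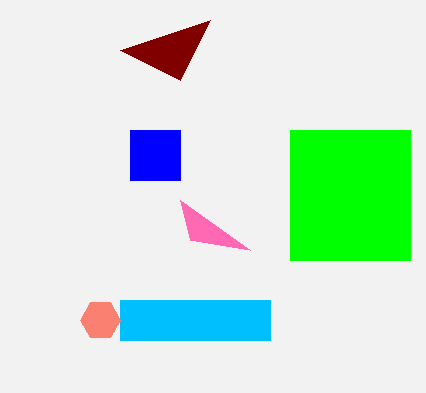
x0_1 = 290
y0_1 = 130
x1_1 = 410
y1_1 = 260
x0_2 = 120
y0_2 = 300
x1_2 = 270
y1_2 = 340
x0_3 = 130
y0_3 = 130
x1_3 = 180
y1_3 = 180
y0_4 = 250
x1_5 = 120
cx_6 = 100
cy_6 = 320
r_6 = 20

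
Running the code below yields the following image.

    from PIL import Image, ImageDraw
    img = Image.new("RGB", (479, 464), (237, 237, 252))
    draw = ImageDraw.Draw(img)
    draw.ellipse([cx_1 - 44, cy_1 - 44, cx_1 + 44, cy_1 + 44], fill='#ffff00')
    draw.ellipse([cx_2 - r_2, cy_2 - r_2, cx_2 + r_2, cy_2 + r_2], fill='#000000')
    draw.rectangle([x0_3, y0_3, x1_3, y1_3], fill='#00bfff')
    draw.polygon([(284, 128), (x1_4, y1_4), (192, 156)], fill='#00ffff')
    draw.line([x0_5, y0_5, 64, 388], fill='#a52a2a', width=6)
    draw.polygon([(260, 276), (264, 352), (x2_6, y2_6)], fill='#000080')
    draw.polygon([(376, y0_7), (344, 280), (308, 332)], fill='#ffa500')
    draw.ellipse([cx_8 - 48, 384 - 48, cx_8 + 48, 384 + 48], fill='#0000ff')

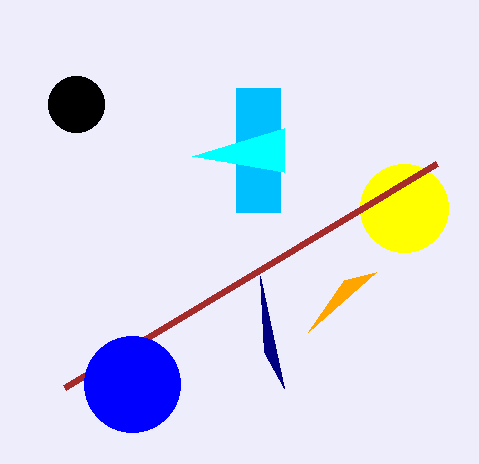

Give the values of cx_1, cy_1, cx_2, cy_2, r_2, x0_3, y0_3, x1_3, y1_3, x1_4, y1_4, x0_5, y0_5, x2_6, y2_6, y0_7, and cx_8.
cx_1 = 404; cy_1 = 208; cx_2 = 76; cy_2 = 104; r_2 = 28; x0_3 = 236; y0_3 = 88; x1_3 = 280; y1_3 = 212; x1_4 = 284; y1_4 = 172; x0_5 = 436; y0_5 = 164; x2_6 = 284; y2_6 = 388; y0_7 = 272; cx_8 = 132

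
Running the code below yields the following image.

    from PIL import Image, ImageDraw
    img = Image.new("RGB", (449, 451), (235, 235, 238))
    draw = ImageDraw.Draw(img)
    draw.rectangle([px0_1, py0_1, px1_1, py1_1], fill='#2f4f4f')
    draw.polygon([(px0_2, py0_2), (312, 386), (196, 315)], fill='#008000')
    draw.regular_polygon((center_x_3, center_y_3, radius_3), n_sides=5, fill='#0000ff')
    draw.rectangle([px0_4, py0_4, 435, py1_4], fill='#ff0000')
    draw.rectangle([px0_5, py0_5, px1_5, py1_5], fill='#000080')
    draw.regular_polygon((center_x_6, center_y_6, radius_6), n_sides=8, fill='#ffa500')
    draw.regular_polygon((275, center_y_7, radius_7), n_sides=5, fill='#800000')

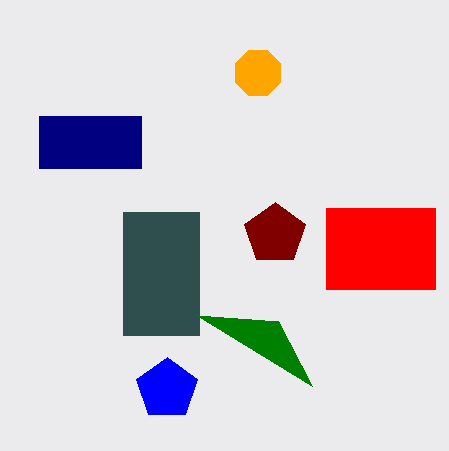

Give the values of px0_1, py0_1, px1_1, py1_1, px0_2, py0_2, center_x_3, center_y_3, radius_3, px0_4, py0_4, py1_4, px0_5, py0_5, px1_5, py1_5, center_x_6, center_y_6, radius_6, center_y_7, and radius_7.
px0_1 = 123
py0_1 = 212
px1_1 = 199
py1_1 = 335
px0_2 = 278
py0_2 = 321
center_x_3 = 167
center_y_3 = 389
radius_3 = 32
px0_4 = 326
py0_4 = 208
py1_4 = 289
px0_5 = 39
py0_5 = 116
px1_5 = 141
py1_5 = 168
center_x_6 = 258
center_y_6 = 73
radius_6 = 24
center_y_7 = 234
radius_7 = 32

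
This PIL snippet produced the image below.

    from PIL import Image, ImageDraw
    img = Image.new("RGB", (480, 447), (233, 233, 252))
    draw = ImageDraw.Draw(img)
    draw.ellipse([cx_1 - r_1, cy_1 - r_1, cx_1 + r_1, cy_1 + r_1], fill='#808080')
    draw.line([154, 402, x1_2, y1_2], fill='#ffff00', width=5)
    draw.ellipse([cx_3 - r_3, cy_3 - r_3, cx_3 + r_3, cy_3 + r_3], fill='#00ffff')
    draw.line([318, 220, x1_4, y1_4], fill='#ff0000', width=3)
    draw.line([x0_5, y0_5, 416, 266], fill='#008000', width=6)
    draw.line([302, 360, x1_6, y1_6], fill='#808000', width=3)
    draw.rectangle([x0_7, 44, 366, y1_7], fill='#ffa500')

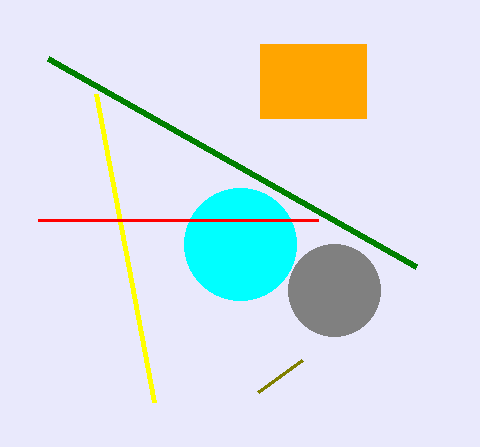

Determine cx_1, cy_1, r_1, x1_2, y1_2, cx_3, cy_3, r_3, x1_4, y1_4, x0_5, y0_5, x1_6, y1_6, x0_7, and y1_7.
cx_1 = 334
cy_1 = 290
r_1 = 46
x1_2 = 96
y1_2 = 94
cx_3 = 240
cy_3 = 244
r_3 = 56
x1_4 = 38
y1_4 = 220
x0_5 = 48
y0_5 = 58
x1_6 = 258
y1_6 = 392
x0_7 = 260
y1_7 = 118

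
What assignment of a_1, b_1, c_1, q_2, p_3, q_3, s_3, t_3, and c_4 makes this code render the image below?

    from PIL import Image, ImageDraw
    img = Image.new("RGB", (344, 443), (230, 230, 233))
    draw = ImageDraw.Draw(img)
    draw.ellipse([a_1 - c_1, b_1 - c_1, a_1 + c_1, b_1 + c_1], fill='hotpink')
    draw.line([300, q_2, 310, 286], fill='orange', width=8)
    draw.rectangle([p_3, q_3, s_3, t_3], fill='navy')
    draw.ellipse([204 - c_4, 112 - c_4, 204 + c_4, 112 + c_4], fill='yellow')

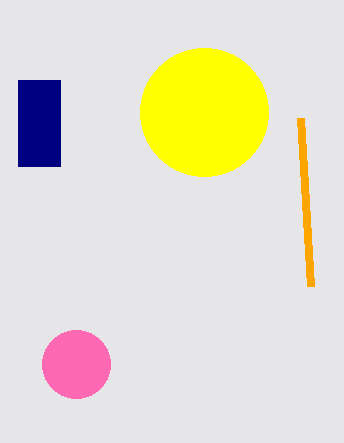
a_1 = 76, b_1 = 364, c_1 = 34, q_2 = 118, p_3 = 18, q_3 = 80, s_3 = 60, t_3 = 166, c_4 = 64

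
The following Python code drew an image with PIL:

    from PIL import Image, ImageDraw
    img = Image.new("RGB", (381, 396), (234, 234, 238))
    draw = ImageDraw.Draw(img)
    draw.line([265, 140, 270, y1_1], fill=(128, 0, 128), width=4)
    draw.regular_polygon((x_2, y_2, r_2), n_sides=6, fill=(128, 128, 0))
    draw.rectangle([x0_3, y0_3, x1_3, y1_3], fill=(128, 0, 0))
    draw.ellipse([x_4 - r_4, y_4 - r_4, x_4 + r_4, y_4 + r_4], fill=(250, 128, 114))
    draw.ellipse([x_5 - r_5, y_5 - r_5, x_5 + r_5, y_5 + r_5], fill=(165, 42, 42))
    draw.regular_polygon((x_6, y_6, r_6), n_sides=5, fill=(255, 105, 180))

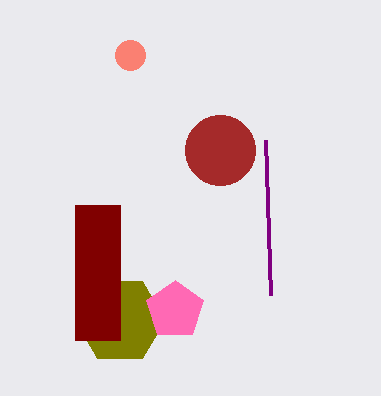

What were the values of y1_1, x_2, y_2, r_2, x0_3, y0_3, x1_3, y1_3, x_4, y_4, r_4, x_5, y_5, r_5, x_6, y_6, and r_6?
y1_1 = 295; x_2 = 120; y_2 = 320; r_2 = 45; x0_3 = 75; y0_3 = 205; x1_3 = 120; y1_3 = 340; x_4 = 130; y_4 = 55; r_4 = 15; x_5 = 220; y_5 = 150; r_5 = 35; x_6 = 175; y_6 = 310; r_6 = 30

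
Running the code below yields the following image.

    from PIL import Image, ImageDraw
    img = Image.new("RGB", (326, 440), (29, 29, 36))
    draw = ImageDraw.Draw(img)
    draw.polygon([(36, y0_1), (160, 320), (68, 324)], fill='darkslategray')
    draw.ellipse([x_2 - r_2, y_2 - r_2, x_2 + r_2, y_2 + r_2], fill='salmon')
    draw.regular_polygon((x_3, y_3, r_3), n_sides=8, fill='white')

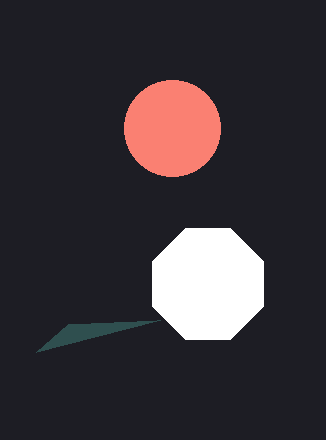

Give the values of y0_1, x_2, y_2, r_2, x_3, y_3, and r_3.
y0_1 = 352, x_2 = 172, y_2 = 128, r_2 = 48, x_3 = 208, y_3 = 284, r_3 = 60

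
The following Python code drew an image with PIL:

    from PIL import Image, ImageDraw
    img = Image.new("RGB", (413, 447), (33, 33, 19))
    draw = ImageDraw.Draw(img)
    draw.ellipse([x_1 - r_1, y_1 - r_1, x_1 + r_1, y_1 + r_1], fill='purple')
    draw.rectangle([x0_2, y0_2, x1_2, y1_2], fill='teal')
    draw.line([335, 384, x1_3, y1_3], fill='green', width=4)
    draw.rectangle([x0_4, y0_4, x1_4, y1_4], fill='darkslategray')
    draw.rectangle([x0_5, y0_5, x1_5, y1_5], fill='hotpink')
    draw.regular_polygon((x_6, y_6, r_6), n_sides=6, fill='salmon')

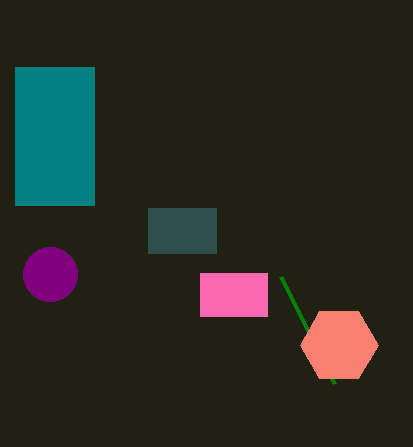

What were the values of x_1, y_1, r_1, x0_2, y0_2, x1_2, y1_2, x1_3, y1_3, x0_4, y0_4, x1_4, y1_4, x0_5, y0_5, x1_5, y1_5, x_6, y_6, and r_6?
x_1 = 50
y_1 = 274
r_1 = 27
x0_2 = 15
y0_2 = 67
x1_2 = 94
y1_2 = 205
x1_3 = 281
y1_3 = 277
x0_4 = 148
y0_4 = 208
x1_4 = 216
y1_4 = 253
x0_5 = 200
y0_5 = 273
x1_5 = 267
y1_5 = 316
x_6 = 339
y_6 = 345
r_6 = 39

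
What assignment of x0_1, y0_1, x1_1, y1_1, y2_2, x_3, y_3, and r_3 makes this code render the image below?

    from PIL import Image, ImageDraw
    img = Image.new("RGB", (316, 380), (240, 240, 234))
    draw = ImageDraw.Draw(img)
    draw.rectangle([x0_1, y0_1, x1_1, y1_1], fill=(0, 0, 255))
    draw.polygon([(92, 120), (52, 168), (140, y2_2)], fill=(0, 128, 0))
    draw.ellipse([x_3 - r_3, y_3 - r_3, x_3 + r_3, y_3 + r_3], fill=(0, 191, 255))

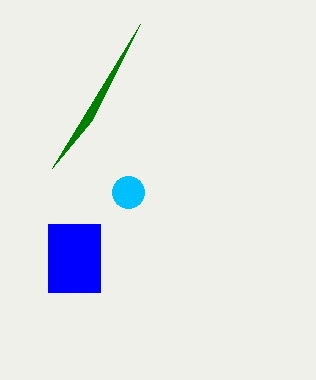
x0_1 = 48, y0_1 = 224, x1_1 = 100, y1_1 = 292, y2_2 = 24, x_3 = 128, y_3 = 192, r_3 = 16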